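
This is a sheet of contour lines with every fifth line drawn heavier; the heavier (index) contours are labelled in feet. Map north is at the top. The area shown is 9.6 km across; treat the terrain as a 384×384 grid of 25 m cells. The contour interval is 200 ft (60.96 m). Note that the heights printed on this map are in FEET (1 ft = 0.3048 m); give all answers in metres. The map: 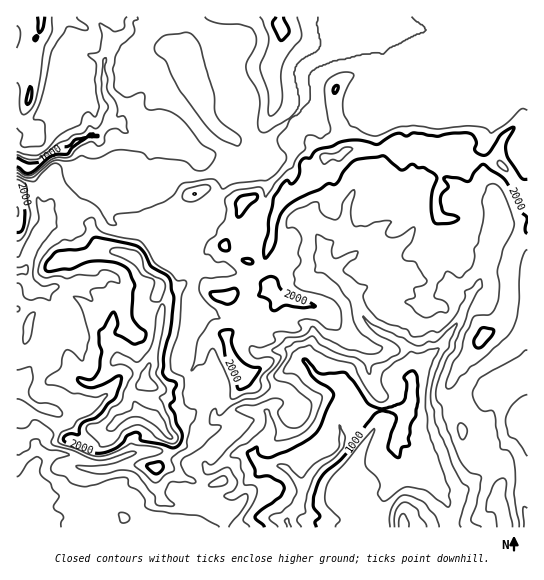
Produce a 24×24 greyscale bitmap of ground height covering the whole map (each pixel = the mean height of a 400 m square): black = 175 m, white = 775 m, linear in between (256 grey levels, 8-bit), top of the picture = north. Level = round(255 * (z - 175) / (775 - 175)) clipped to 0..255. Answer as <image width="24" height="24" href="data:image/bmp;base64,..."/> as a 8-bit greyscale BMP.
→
<image width="24" height="24" href="data:image/bmp;base64,Qk12BgAAAAAAADYEAAAoAAAAGAAAABgAAAABAAgAAAAAAEACAAATCwAAEwsAAAABAAAAAAAAAAAAAAEBAQACAgIAAwMDAAQEBAAFBQUABgYGAAcHBwAICAgACQkJAAoKCgALCwsADAwMAA0NDQAODg4ADw8PABAQEAAREREAEhISABMTEwAUFBQAFRUVABYWFgAXFxcAGBgYABkZGQAaGhoAGxsbABwcHAAdHR0AHh4eAB8fHwAgICAAISEhACIiIgAjIyMAJCQkACUlJQAmJiYAJycnACgoKAApKSkAKioqACsrKwAsLCwALS0tAC4uLgAvLy8AMDAwADExMQAyMjIAMzMzADQ0NAA1NTUANjY2ADc3NwA4ODgAOTk5ADo6OgA7OzsAPDw8AD09PQA+Pj4APz8/AEBAQABBQUEAQkJCAENDQwBEREQARUVFAEZGRgBHR0cASEhIAElJSQBKSkoAS0tLAExMTABNTU0ATk5OAE9PTwBQUFAAUVFRAFJSUgBTU1MAVFRUAFVVVQBWVlYAV1dXAFhYWABZWVkAWlpaAFtbWwBcXFwAXV1dAF5eXgBfX18AYGBgAGFhYQBiYmIAY2NjAGRkZABlZWUAZmZmAGdnZwBoaGgAaWlpAGpqagBra2sAbGxsAG1tbQBubm4Ab29vAHBwcABxcXEAcnJyAHNzcwB0dHQAdXV1AHZ2dgB3d3cAeHh4AHl5eQB6enoAe3t7AHx8fAB9fX0Afn5+AH9/fwCAgIAAgYGBAIKCggCDg4MAhISEAIWFhQCGhoYAh4eHAIiIiACJiYkAioqKAIuLiwCMjIwAjY2NAI6OjgCPj48AkJCQAJGRkQCSkpIAk5OTAJSUlACVlZUAlpaWAJeXlwCYmJgAmZmZAJqamgCbm5sAnJycAJ2dnQCenp4An5+fAKCgoAChoaEAoqKiAKOjowCkpKQApaWlAKampgCnp6cAqKioAKmpqQCqqqoAq6urAKysrACtra0Arq6uAK+vrwCwsLAAsbGxALKysgCzs7MAtLS0ALW1tQC2trYAt7e3ALi4uAC5ubkAurq6ALu7uwC8vLwAvb29AL6+vgC/v78AwMDAAMHBwQDCwsIAw8PDAMTExADFxcUAxsbGAMfHxwDIyMgAycnJAMrKygDLy8sAzMzMAM3NzQDOzs4Az8/PANDQ0ADR0dEA0tLSANPT0wDU1NQA1dXVANbW1gDX19cA2NjYANnZ2QDa2toA29vbANzc3ADd3d0A3t7eAN/f3wDg4OAA4eHhAOLi4gDj4+MA5OTkAOXl5QDm5uYA5+fnAOjo6ADp6ekA6urqAOvr6wDs7OwA7e3tAO7u7gDv7+8A8PDwAPHx8QDy8vIA8/PzAPT09AD19fUA9vb2APf39wD4+PgA+fn5APr6+gD7+/sA/Pz8AP39/QD+/v4A////AEVJVVtkY2JobHZiNBMhRFlecZVxYIaghUVMWmNhZoR+endqSTIcT2FaVWlVV32jgUxbdH15hKuQeXdaNycdOl9WQkJIY4SXhGNlhKekkqWjf25NODYuJDtNOTxNepKLg3yCq9HixNzLlIFxT1pRLiVFPDpaj5SGi4eGi57T6+m1m4Z0X21zPSQyPjhmkomEi4WWoq+y4+SzlpGtknJdPi1QSjltmYaCgoeRq67J19mfnJvCqWU+PkdoUz9anZiHgpeImabGwM6goK6unn1Xa4WGdGNegbKgi52NkKa5ts6rmamtraiYnpR1fo+RfKaxmpGMlKOwvNKwla+ytLq0q4uFmp6hk4ugo3uPl5mgudGpmqitt7KXi3+Kk5ugmIubpXqyxLi80aWKkKCvtbCVgIWMlZ+np5yaqI2LoLO0p4yJjayxtLCYho+QmaCurKKYq62Ci5iFiY2KiZa0rq6Smpujo6a1t6uXqqeGiIB6eXuNoJGwqry0raOsra22tKiavGaJgHp7eXF4e39/gp/DxrKpsrS4vLW1vmBXU2ducGhpaXF/e4WqyMy9v8XHy77Cqoh+XUlTXGVmcIaBgYiZn6uiqrSxtK6orZp9eGtOY2puhoJ6jZSJnJuMi42Nj5COnayBem9cbG+Ak397kZ2GoZ+KioqKi46LjbKKeXBicnaOknp/np2FjJeRi4uKi42Kiq6WeHNfc4OQiHp9k62QhYWFh46RjYqKiqyohntta3d9fIKFmbiYhYWFhYWNkIqKig=="/>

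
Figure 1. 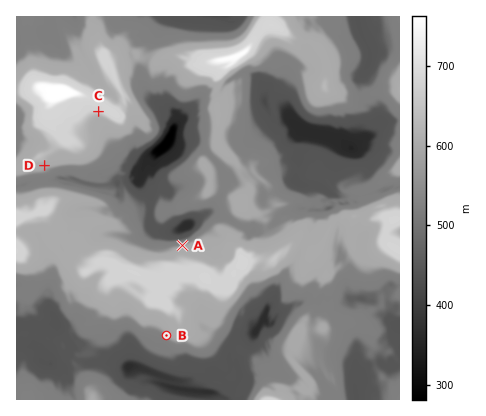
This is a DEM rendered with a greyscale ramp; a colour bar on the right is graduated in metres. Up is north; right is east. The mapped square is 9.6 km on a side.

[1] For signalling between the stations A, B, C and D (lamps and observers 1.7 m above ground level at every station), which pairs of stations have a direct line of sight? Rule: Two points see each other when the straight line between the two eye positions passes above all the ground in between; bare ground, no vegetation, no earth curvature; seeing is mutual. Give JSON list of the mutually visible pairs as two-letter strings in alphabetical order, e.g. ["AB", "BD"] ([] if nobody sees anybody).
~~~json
["AC", "AD"]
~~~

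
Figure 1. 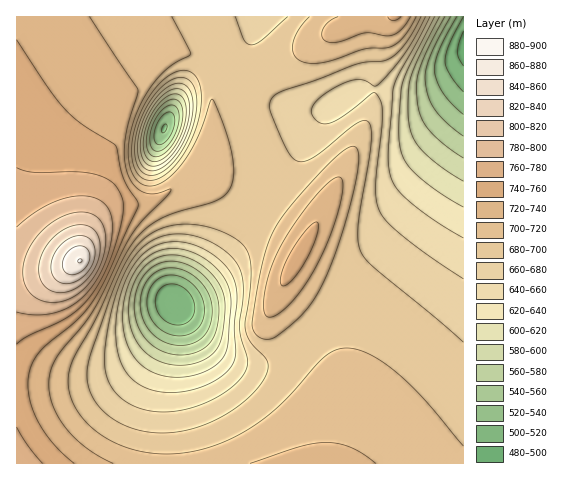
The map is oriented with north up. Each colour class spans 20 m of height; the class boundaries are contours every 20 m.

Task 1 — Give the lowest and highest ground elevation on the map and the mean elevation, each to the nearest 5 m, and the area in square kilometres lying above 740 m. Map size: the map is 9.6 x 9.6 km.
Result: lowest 490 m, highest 880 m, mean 690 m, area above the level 12.3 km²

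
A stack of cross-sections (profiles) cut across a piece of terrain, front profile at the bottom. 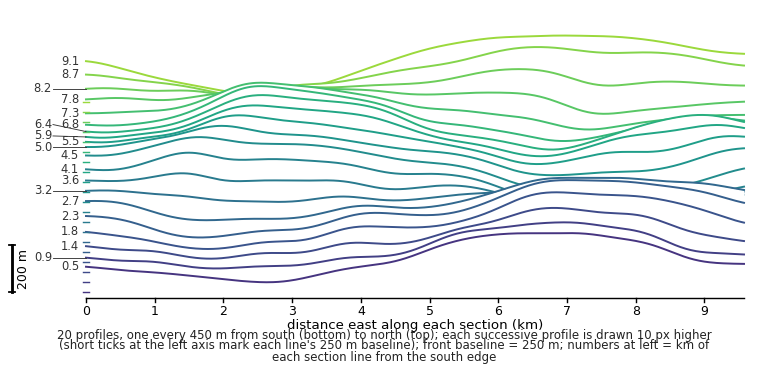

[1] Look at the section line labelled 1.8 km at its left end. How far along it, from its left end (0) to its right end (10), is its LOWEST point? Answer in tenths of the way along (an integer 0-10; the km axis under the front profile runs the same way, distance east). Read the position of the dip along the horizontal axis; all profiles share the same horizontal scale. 2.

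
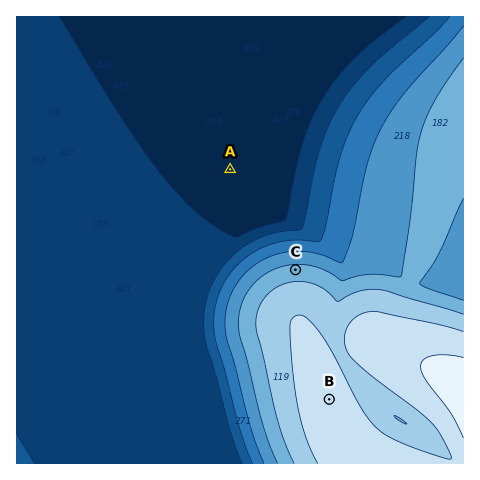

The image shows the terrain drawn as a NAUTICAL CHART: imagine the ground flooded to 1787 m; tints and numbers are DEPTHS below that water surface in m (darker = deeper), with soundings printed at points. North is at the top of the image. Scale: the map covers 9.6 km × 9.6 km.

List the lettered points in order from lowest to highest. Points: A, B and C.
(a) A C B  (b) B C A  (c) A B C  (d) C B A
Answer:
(a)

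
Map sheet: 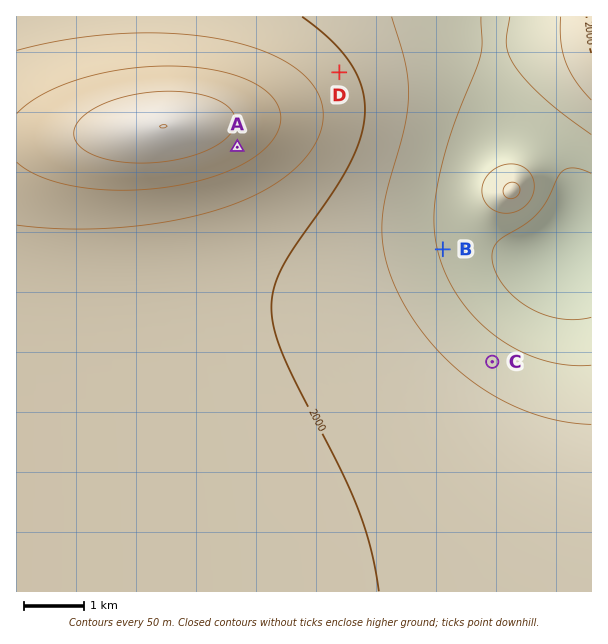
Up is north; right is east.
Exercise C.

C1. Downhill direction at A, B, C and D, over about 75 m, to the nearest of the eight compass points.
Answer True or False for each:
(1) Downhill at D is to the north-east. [True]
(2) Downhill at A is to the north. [False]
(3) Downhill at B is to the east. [True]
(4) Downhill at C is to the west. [False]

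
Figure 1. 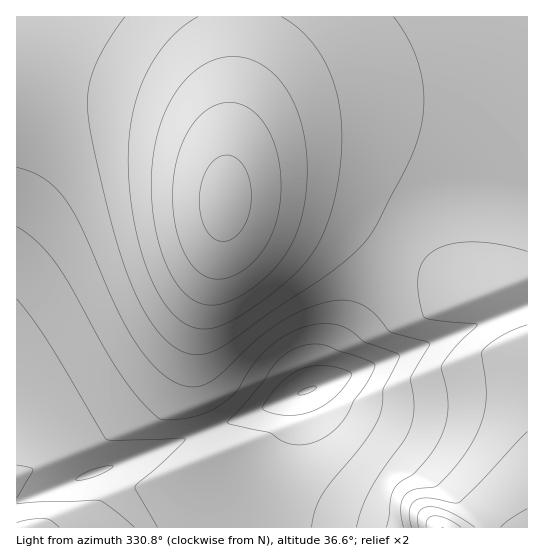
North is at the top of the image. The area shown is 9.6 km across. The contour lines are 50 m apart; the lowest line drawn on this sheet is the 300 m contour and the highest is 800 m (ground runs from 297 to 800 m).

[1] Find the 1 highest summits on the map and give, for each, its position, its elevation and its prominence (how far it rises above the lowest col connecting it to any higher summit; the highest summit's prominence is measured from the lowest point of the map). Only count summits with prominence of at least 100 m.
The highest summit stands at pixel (225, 201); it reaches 768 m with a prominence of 225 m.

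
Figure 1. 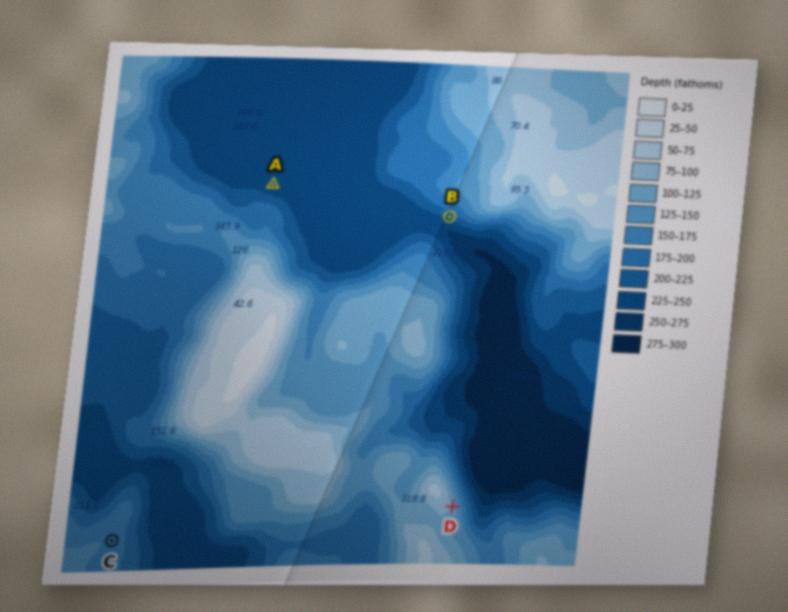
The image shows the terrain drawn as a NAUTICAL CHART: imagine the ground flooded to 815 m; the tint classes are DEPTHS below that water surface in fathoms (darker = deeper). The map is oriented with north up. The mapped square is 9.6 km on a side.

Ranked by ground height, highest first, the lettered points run D C B A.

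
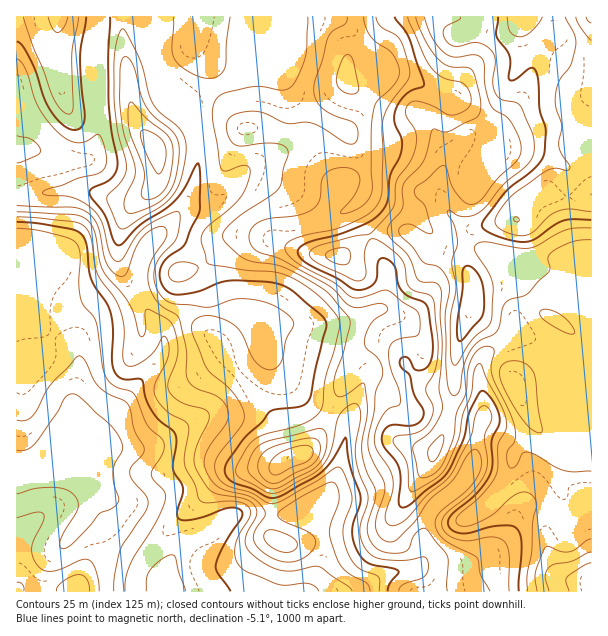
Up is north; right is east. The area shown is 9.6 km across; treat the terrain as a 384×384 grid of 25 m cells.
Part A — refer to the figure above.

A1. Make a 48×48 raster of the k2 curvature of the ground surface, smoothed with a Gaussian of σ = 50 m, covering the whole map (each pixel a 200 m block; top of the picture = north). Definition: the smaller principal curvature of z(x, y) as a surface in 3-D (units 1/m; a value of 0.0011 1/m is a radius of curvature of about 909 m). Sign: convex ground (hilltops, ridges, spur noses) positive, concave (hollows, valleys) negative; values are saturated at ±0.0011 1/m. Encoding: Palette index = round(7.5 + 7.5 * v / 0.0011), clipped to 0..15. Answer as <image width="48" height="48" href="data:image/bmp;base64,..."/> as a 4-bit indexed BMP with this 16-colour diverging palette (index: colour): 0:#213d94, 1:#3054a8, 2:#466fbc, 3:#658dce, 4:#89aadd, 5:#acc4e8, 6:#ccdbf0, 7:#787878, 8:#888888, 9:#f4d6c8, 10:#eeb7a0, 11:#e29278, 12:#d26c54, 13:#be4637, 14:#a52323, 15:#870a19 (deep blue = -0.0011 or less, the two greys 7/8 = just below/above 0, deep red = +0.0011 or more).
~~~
<image width="48" height="48" href="data:image/bmp;base64,Qk32BAAAAAAAAHYAAAAoAAAAMAAAADAAAAABAAQAAAAAAIAEAAATCwAAEwsAABAAAAAAAAAAlD0hAKhUMAC8b0YAzo1lAN2qiQDoxKwA8NvMAHh4eACIiIgAyNb0AKC37gB4kuIAVGzSADdGvgAjI6UAGQqHAJdnmmFod3Z3dnhmVVVEM1iYZ4iGVnd3eIdWiFJodmZ4dnZVVVZ3dRATV3eHVXmYeXZVZmRYd2aJZnVXh1Rmd2QyVmZnZWd2aXZlV3Znh3VnZWaJqWRWeJmEMzRFVmdlVnd2Vndnd3ZVVGipmGRWeZdjJWVUVWd1RoiHVnd3d3dlQjeHU1ZWeIhzB6p1ZVd2ZXiIdnd2Z3d3UgAAJ3dFZ4h0ApmHZWdmd3iIdndmVWd2UhASAFdFRWd1AAZ4dWZ4d3d3dnZmdlVVRXSJYgFEVUZ2QABXdmd3d2ZmZmZ4iHZWeIachlAEeGV3lwAFZ2d1ZmZnd3Z4h2Z3eHead7YCh2VXmkAEaGZnh3Znd3ZlVWeId2iZickAd3domGAFmFZ4h4dmdmZmZUV3d2d3eIcwWKlniIIFlWh3d4hmd3dnd2RWdmVDNFZQKJhkWIQERHh3d4h2eHdmZ4dUVVVWZVVSBmVDRmUBNnd3d4h1Z2VVeIh2Vmd3dlVlBWZFRVYAV3dnd4d2ZmZkWZiHZnd3dlZ4FYZYd4gAeIZnd4d3ZWeGJoh3d3d3d1aJU2VmVoYDmYZnd4iHZWeZQWd4h3dnd2WIY0h0FXQFmHd3d4iIdVaIgyZ3iHZ3d2VndUikBYUCd3d3d4h3ZWZ4hhV3iHZ3d3ZndmZ0BYYRNndneHd3dmZ3hhaIiGd3Z3ZXh4dkFYhVRWZ3d3d3dmZncyR3dmd3ZlVEV3dkJ4eIVGiId4d4d2VnYmQ0Vnd2Z2VVQ0QzJoiXRWd2d4d4dlVnNIhmZlVndlVXZDRmE2iWRmZ3d3d3ZVZ2FqmHdmZmUzRXmDOKUleGR4Z3d3d3ZFd1B7qHdmZlNGd3mDN3Y2iVR4d3d3d3VFiEBKl2Znd2V5iYdSRXhGdjZUZ3d3ZlU1iFAGVWd3iGV4iZdCVndWUyESNFZkREQ0d2ECV4iHiHVFVnZEiHZWZUaJdVRDNFUzaHUAR3iIiIdkIkZmqWVmdmmqhmZnd3ZEaIZgFlVnh3d3ZCJWZVaHRGmYdmaHiHZWeHeWA3VGZmZmd2M1RnZ3Q1iHd3aHiHZ3dneaMHdld3d3eIY0ipd2VEaHiGaXd3dmVVV5YFh1Z3d3eIc1eId2VkRniGZ3dmVVVEV4YUd2Vnd3d4Y2Vmd3V1RFZlZndmVVRWeZcjZ3ZWZ3d3VXZmeHdnVVVnd3dlZkNYiaYzZ4h3d3d2RnZmd3hnZmaIh3ZGhzFpiIQzeZiHd4dmRodmdmh2VnZnd2VYmCF4ZkNFeIiHd2VWVXeIhlZFZnd3d1R4hyF3ZDZmd3d3ZlZ4dEepdURGdWeIh1WIdiGHY1ZmZmZ3ZmiIdjSGM0RYl1aId0V4dSF3Y1Z3ZnZnZniIdmJDRmRZmGV4dzZ4dDGIY1d3d3d3dWeIdnNWdmQ2d3V3ZyeIdDGIQ2iHd3d3dmeIdlRnZnY0VnV4ZyeHdCJ3NWiId3d3d2eIZWVWeadWdmVmVkd3dhN2RleId3d3d2d3RnVXiJdmeHVERld4hxNmVld4d3d3d2ZVV4ZYhmZVaadEag=="/>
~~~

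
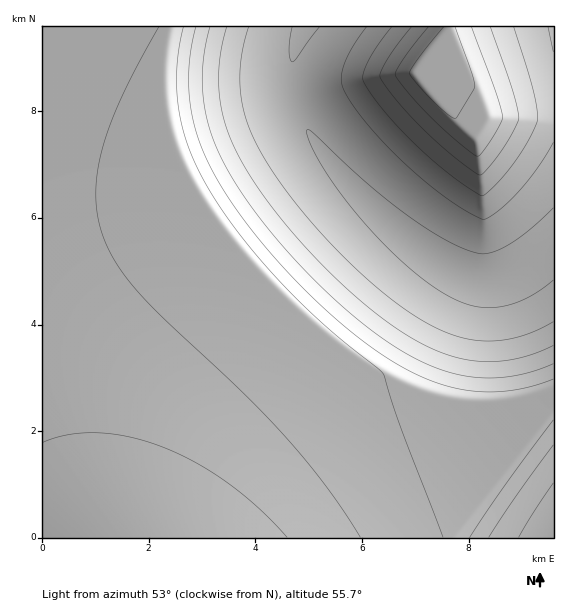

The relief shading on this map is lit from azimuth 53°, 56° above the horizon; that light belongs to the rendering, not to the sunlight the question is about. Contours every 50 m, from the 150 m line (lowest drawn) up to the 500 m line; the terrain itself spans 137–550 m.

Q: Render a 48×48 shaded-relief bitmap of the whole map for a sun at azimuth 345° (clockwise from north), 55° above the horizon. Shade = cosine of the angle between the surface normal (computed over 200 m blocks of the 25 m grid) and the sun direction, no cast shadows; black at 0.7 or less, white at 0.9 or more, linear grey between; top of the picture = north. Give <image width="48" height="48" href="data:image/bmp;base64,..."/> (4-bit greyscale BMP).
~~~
<image width="48" height="48" href="data:image/bmp;base64,Qk32BAAAAAAAAHYAAAAoAAAAMAAAADAAAAABAAQAAAAAAIAEAAATCwAAEwsAABAAAAAAAAAAAAAAABEREQAiIiIAMzMzAERERABVVVUAZmZmAHd3dwCIiIgAmZmZAKqqqgC7u7sAzMzMAN3d3QDu7u4A////AKqqqqqqqqqqqqqqqqqpmZmZmZmVI0VniaqqqqqqqqqqqqqqqqqqmZmZmZmXMjRXeKqqqqqqqqqqqqqqqqqpmZmZmZmZYyRWeKqqqqqqqqqqqqqqqqqpmZmZmZmZlSNFZ6qqqqqqqqqqqqqqqqqpmZmZmZmZmFI0VqqqqqqqqqqqqqqqqqqZmZmZmZmZmYQjRaqqqqqqqqqqqqqqqqqZmZmZmZmZmZcyNKqqqqqqqqqqqqqqqqmZmZmZmZmZmZljM6qqqqqqqqqqqqqqqpmZmZmZmZmZmZmFI6qqqqqqqqqqqqqqqZmZmZmZmZmZmZmYQqqqqqqqqqqqqqqqqZmZmZmZmZmZmZmZdKqqqqqqqqqqqqqpmZmZmZmZmZmZmZmZl6qqqqqqqqqqqqqZmZmZmZmZmZmqu6qpmaqqqqqqqqqqqqmZmZmZmZmZmsze7u7cuqqqqqqqqqqqqZmZmZmZmZmrze7//////aqqqqqqqqqqmZmZmZmZmZrN7u7//////5mqqqqqqqmZmZmZmZmZmrze7u7u7u///5mZmqqpmZmZmZmZmZmZrN3d3d3d7u7u75mZmZmZmZmZmZmZmZmbzd3d3d3d3d3e7pmZmZmZmZmZmZmZmZq83d3czMzMzN3d3ZmZmZmZmZmZmZmZmavNzMzMzMzMzMzM3ZmZmZmZmZmZmZmZmrzMzMzMu7u7u7u8zJmZmZmZmZmZmZmZq8zMzMy7u7uqqqq7vJmZmZmZmZmZmZmavMzMzLu7uqqqmaqqu5mZmZmZmZmZmZmrzMzMu7u6qqmZmZmaqpmZmZmZmZmZmZm8zMu7u7uqqpmYiIiZmpmZmZmZmZmZmZu7u7u7u6qqmZiId3eImZmZmZmZmZmZmau7u7u7uqqpmYiHdmd4iZmZmZmZmZmZmru7u7u6qqmZmId3ZWZ3iJmZmZmZmZmZm7u7u7uqqpmYiHd2VVVneJmZmZmZmZmZq7u7u6qqqZmIh3ZmVEVmd5mZmZmZmZmauru7uqqqmZiId2ZlRERWZ5mZmZmZmZmaqqqqqqqpmYiHd2ZVQzRVZpmZmZmZmZmqqqqqqqqZmYh3dmVUMzRFZpmZmZmZmZmpqqqqqqmZmId3ZlVEMzNFVpmZmZmZmZmZmqqqqpmZiId2ZVRDIiNEVpmZmZmZmYmZmZqqqZmYiHdmVUQzMiNEVpmZmZmZmYiImZmZmZmYh3dmVUM0YyNEVZmZmZmZmIiIiZmZmZmIh3ZlVENHhTNFVpmZmZmZmId4iJmZmZmIh3ZlRDR4mGZmd5mZmZmZmHZ3iImZmZmId2ZVREeZmYiIiJmZmZmZmGZneIiZmZmYh2ZVRHmZiZiIiJmZmZmZl2Vmd4iJmZmZmIdlV4mZmZmZiJmZmZmZl1VWZ3iImZqqqqqqmZmZmZmZmJmZmZmZl1RWZ3eImZqrvM3e65mZmZmZmZmZmZmZl0RVZneImZqrzN3u/qmZmZmZmZmZmZmZmENFVmd4iZqrzN3u/9qJmZmZmZmZmZmZmFNEVWZ4iZqrvN3u//uZmZmZmQ=="/>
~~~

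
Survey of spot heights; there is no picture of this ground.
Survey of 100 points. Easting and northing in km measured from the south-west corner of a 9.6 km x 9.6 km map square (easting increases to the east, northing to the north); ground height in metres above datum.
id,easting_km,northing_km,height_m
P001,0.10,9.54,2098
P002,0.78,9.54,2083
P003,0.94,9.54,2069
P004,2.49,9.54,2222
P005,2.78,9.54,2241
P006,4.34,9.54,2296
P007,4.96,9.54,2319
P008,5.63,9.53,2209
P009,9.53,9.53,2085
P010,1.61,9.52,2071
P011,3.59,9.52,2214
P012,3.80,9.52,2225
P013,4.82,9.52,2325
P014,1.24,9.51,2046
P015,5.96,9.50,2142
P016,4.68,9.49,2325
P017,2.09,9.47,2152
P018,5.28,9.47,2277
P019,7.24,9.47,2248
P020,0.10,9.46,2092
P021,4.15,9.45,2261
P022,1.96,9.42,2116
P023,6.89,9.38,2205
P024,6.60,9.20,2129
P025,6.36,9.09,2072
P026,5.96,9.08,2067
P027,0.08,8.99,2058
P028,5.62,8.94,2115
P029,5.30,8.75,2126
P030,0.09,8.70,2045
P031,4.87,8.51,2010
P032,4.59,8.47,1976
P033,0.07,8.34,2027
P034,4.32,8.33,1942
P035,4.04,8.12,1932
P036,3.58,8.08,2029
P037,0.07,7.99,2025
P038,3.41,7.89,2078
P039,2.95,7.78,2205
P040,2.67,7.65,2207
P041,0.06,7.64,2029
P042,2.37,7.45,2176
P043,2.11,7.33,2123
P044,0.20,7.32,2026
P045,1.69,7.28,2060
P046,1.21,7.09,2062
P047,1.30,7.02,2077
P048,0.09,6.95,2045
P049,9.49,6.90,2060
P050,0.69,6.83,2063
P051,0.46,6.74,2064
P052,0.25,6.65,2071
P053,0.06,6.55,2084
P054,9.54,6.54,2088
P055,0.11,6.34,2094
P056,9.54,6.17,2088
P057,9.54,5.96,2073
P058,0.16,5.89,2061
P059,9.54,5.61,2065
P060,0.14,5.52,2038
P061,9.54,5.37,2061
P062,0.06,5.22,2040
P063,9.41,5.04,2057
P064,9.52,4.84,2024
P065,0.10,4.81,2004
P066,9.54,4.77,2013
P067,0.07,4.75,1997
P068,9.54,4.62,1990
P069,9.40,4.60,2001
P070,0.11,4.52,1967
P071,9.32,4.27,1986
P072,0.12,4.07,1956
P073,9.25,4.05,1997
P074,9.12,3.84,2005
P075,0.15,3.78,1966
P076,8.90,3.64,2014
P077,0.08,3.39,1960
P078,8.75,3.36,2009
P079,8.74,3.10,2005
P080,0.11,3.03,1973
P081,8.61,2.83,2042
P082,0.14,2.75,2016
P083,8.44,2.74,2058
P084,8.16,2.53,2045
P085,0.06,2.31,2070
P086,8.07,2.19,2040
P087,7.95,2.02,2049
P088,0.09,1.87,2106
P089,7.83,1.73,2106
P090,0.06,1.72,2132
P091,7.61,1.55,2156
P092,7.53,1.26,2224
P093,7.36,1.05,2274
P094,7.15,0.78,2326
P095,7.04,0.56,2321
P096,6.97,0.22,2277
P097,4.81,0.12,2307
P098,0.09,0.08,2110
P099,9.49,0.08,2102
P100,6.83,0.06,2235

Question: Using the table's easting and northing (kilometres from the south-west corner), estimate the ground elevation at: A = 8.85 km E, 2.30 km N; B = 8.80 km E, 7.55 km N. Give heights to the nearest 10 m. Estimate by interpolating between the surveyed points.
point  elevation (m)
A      2110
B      2050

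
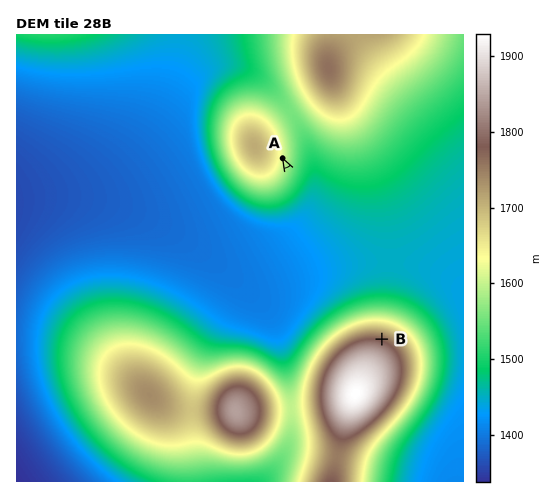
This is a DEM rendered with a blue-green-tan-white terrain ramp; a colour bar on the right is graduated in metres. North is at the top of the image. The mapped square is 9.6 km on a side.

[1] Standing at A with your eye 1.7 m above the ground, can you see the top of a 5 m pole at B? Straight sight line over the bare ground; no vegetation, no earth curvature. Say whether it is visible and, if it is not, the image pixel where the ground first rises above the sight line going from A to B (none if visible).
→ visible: true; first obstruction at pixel None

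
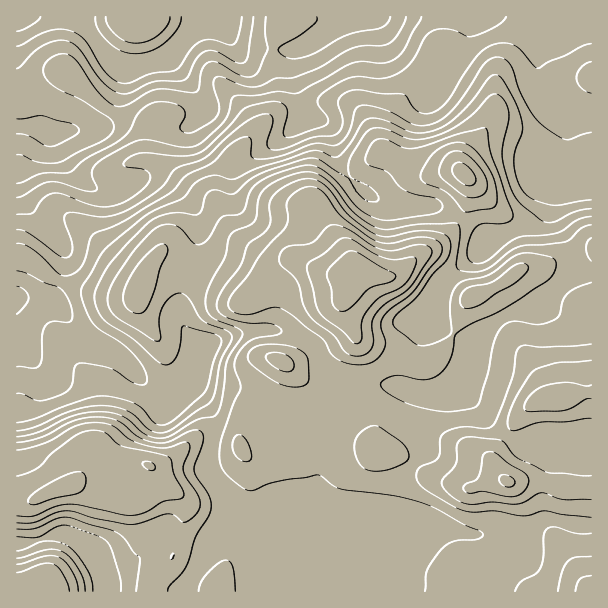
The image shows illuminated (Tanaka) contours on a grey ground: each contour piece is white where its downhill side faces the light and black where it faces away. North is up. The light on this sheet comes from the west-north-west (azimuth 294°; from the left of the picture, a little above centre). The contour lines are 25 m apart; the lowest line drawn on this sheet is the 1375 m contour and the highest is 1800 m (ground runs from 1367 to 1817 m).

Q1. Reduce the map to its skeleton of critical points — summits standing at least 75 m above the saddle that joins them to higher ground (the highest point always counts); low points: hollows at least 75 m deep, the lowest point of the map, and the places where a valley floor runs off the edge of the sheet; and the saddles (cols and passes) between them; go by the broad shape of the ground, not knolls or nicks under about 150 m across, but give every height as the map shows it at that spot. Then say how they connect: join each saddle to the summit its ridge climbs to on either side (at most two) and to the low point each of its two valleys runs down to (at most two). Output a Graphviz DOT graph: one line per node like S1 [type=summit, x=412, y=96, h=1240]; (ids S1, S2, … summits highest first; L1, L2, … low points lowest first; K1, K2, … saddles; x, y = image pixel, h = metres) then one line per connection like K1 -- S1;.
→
graph terrain {
  S1 [type=summit, x=357, y=269, h=1817];
  S2 [type=summit, x=507, y=482, h=1805];
  S3 [type=summit, x=66, y=486, h=1785];
  S4 [type=summit, x=45, y=591, h=1769];
  L1 [type=low, x=23, y=20, h=1367];
  K1 [type=saddle, x=357, y=399, h=1710];
  K2 [type=saddle, x=212, y=440, h=1691];
  K3 [type=saddle, x=39, y=539, h=1674];
  K1 -- S1;
  K1 -- S2;
  K1 -- L1;
  K2 -- S1;
  K2 -- S3;
  K2 -- L1;
  K3 -- S3;
  K3 -- S4;
  K3 -- L1;
}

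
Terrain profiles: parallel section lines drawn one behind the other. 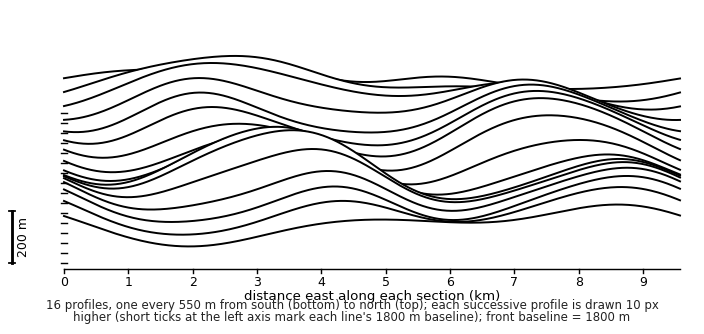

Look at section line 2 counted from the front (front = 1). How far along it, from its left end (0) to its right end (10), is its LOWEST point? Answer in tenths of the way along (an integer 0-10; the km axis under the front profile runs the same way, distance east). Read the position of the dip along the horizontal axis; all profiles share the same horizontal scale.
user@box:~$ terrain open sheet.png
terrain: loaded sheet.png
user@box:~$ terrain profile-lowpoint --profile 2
2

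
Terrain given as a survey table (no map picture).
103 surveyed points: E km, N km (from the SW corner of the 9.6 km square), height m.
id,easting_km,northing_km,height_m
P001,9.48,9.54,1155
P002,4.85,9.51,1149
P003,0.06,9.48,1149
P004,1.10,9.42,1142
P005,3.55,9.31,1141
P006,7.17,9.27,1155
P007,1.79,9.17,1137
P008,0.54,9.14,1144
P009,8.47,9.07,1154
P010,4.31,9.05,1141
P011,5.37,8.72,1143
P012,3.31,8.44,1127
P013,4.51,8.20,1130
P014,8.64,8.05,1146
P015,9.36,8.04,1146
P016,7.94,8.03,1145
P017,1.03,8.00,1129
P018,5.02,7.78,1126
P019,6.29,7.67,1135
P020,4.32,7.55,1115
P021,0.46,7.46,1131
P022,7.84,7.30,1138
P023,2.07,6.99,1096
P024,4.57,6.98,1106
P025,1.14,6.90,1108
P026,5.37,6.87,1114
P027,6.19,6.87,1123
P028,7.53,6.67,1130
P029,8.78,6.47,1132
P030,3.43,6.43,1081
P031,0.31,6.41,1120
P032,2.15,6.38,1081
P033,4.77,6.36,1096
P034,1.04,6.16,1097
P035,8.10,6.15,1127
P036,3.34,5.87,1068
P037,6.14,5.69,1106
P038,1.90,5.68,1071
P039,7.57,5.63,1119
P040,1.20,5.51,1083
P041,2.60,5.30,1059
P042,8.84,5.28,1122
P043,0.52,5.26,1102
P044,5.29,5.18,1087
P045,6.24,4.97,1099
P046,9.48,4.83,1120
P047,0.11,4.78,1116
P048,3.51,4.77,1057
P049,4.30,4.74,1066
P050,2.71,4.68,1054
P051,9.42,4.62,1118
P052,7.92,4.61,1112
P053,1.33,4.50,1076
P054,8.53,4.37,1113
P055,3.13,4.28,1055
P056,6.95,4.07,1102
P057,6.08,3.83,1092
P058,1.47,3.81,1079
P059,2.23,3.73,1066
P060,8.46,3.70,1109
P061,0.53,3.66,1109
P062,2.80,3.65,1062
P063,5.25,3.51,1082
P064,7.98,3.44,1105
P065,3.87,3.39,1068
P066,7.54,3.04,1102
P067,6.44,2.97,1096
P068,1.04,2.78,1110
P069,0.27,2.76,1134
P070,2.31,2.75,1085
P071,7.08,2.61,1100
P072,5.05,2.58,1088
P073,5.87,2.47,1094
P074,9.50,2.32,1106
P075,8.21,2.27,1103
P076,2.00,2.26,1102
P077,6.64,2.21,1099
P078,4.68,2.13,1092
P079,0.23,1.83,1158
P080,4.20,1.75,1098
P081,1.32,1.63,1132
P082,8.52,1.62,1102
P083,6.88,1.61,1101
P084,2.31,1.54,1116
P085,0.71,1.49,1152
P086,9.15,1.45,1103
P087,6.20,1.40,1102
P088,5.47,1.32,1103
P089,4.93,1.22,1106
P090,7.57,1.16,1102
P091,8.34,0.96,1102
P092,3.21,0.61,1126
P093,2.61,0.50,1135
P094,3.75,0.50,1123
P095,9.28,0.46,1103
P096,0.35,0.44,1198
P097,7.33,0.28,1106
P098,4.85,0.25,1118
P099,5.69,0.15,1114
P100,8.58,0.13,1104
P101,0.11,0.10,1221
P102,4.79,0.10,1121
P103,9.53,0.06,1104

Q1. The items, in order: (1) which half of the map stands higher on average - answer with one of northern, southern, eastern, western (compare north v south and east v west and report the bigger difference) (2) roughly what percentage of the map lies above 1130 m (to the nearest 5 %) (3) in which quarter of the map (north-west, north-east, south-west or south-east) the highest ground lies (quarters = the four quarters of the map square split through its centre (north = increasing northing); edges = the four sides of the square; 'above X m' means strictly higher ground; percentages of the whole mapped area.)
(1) The northern half stands higher on average than the southern half.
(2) About 25 % of the map lies above 1130 m.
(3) The highest point lies in the south-west quarter of the map.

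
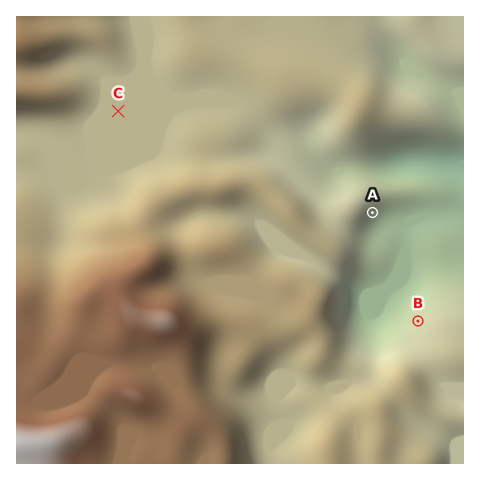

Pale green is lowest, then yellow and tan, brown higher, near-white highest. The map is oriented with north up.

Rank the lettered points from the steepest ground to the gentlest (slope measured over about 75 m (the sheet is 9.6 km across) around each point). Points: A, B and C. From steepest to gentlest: A B C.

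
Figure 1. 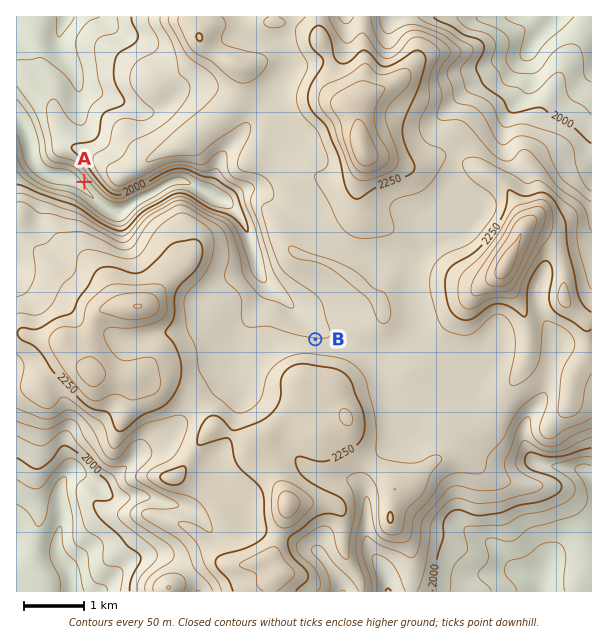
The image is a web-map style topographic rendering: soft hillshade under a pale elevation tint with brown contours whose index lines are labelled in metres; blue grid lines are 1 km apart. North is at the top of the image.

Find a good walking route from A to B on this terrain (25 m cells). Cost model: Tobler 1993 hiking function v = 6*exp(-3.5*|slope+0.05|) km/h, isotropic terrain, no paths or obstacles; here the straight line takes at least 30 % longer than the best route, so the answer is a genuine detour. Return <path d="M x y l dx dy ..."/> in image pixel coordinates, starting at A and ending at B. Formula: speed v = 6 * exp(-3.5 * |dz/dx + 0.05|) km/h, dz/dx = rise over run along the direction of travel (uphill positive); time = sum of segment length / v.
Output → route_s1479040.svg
<path d="M84 182l18 18 9 4 14 0 36-18 22 0 12 6 11 11 27 13 7 8 9 18 3 3 21 42 2 1 1 3 6 6 9 18 24 24"/>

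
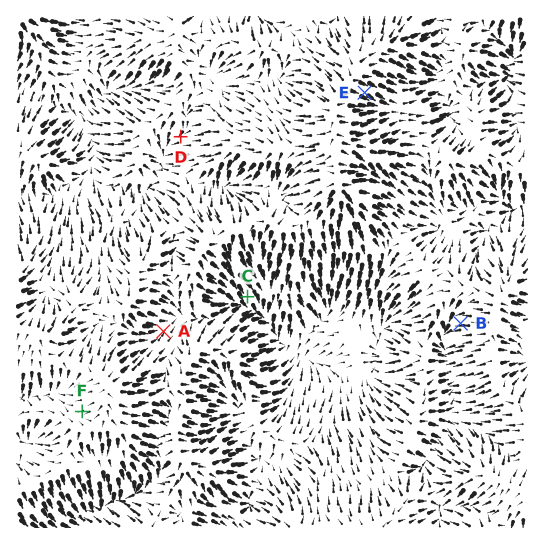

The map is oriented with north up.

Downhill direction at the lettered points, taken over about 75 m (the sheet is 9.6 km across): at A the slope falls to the NE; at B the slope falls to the W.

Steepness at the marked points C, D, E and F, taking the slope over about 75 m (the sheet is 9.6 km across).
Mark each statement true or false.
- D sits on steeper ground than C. false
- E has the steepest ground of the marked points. true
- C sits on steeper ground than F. true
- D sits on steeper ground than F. true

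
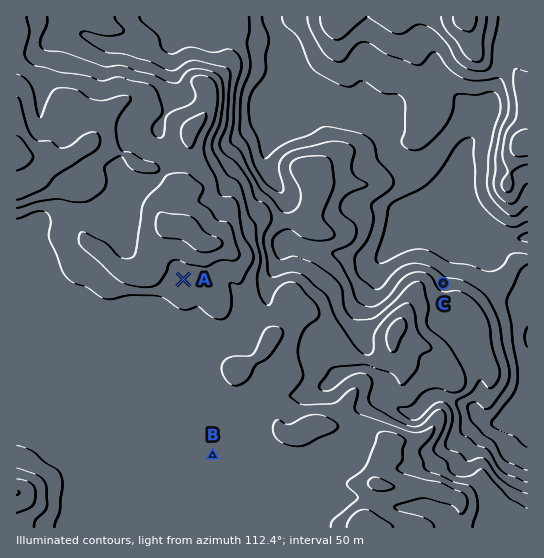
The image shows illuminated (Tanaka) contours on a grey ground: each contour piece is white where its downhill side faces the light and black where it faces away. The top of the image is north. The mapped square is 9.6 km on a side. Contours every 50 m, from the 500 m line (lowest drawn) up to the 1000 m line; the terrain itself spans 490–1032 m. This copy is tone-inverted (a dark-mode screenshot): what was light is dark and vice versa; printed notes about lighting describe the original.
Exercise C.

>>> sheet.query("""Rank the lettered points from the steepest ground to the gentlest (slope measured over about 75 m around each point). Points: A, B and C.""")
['C', 'A', 'B']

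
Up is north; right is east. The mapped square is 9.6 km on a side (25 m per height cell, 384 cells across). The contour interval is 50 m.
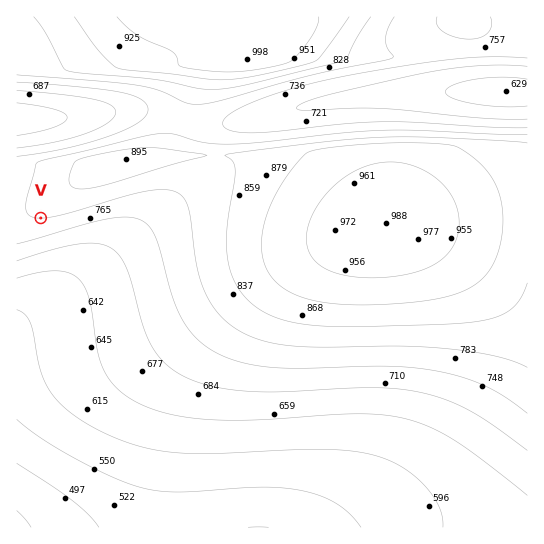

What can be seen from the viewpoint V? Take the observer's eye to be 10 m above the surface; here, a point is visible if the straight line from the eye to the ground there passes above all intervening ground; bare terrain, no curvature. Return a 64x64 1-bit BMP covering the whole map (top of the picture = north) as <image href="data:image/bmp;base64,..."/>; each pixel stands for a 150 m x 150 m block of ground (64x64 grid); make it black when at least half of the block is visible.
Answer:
<image width="64" height="64" href="data:image/bmp;base64,Qk0+AgAAAAAAAD4AAAAoAAAAQAAAAEAAAAABAAEAAAAAAAACAAATCwAAEwsAAAIAAAAAAAAA////AAAAAAD//wAAAAAAAP/+AAAAAAAA//gAAAAAAAD+AAAAAAAAAIAAAAAAAAAAAAAAAAAAAAAAAAAAAAAAAAAAAAAAAAAAAAAAAAAAAAAAAAAAAAAAAIAAAAAAAAAA/AAAAAAAAAD/4AAAAAAAAP/8AAAAAAAA//8AAAAAAAD//8AAAAAAAP//4AAAAAAA///wAAAAAAD///gAAAAAAP///gAAAAAA////AAAAAAD///+AAAAAAP///8AAAAAA////4AAAAAD////wAAAAAP////wAAAAA/////gAAAAD/////AAAAAP////+AAAAA/////8AAAAD/////4AAAAP/////wAAAA//////gAAACf/////AAAAIf////+AAAAwf////8AAADg/////wAAAPh/////gAAA/D////+AAAB/D////8AAAB+H////wAAAD8H////AAAAD4P///8AAAADwP///wAAAADwf///AAAAAHgf//4AAAAAAAP//gAAAAAAAAAAAAAAAAAAAAAAAAAAAAAAAAAAAAAAAAAAAAAAAAAAAAAAAAAAAAAAAAAAAAAAAAAAAAAAAAAAAAAAAAAAAAAAAAAAAAAAAAAAAAAAAAAAAAAAAAAAAAAAAAAAAAAAAAAAAAAAAAAAAAAAAAAAAAAAAAAAAAAAAAAAAAAAAAAAAAAAAAA=="/>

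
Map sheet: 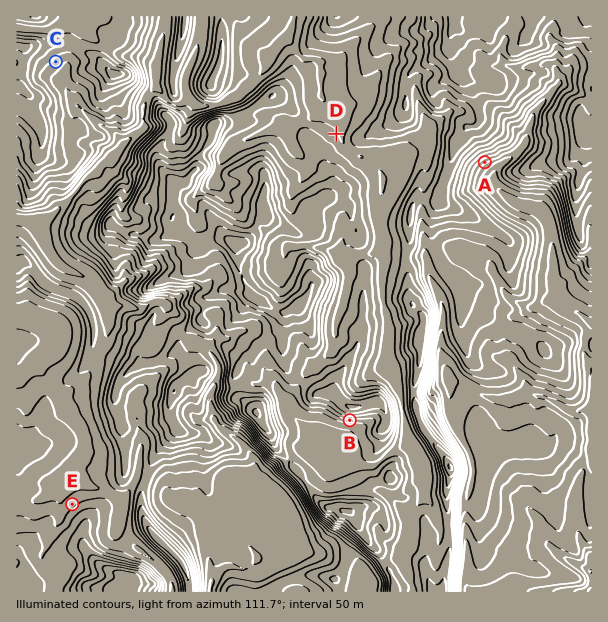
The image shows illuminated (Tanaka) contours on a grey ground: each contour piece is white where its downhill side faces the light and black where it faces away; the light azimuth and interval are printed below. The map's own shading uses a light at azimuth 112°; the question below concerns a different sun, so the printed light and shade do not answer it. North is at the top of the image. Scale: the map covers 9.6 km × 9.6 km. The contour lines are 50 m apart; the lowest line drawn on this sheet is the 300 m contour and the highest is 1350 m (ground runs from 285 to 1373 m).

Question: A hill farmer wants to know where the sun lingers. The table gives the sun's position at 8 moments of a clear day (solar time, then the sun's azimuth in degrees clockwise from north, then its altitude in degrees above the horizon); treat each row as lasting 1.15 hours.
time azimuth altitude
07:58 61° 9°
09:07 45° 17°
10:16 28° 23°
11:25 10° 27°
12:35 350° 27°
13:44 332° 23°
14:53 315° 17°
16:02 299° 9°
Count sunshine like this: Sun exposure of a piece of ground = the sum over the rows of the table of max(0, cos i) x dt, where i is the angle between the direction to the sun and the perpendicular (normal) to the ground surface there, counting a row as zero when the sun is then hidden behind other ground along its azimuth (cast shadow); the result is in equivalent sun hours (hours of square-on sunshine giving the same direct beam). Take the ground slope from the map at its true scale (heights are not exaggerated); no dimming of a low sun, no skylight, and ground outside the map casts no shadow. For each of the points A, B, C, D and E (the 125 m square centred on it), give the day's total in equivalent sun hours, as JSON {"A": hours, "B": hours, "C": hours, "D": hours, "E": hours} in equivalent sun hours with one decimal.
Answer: {"A": 0.1, "B": 0.0, "C": 1.8, "D": 3.2, "E": 4.2}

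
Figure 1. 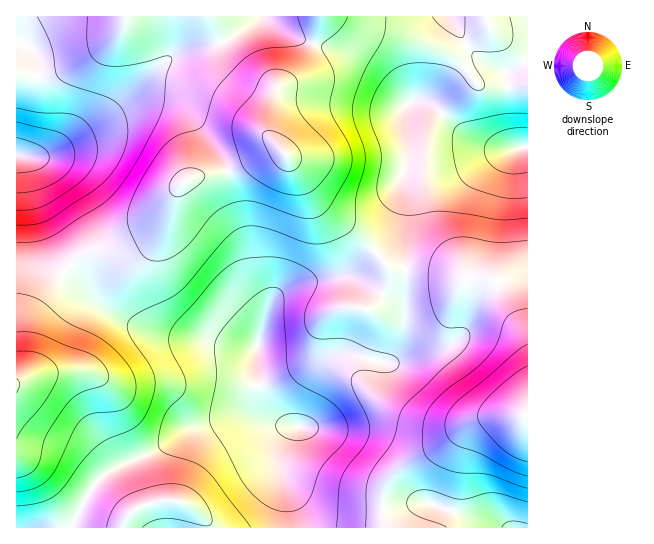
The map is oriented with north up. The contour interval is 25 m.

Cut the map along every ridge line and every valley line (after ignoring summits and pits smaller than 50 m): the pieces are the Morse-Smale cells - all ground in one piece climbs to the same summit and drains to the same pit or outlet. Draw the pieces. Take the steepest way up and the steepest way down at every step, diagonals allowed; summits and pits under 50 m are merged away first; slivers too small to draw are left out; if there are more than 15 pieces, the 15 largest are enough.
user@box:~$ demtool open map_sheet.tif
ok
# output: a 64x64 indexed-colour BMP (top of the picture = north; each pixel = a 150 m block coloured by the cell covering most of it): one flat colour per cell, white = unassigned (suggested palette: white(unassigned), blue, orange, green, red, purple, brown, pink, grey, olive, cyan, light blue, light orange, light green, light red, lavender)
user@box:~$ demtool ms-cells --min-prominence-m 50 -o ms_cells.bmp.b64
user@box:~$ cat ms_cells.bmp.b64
<image width="64" height="64" href="data:image/bmp;base64,Qk12CAAAAAAAAHYAAAAoAAAAQAAAAEAAAAABAAQAAAAAAAAIAAATCwAAEwsAABAAAAAAAAAA////ALR3HwAOf/8ALKAsACgn1gC9Z5QAS1aMAMJ34wB/f38AIr28AM++FwDox64AeLv/AIrfmACWmP8A1bDFABERERERERqqqqqqqhEREREREiIiIiIiiIiIiIiIiIiIEREREREREaqqqqqhEREREREiIiIiIiKIiIiIiIiIiIgRERERERERGqqqqhERERERESIiIiIiIoiIiIiIiIiIiBERERERERERERERERERERERIiIiIiIiiIiIiIiIiIiIEREREREREREREREREREREREiIiIiIiKIiIiIiIiIiIgRERERERERERERERERERERESIiIiIiIoiIiIiIiIiIiBERERERERERERERERERERESIiIiIiIiKIiIiIiIiIiIERERERERERERERERERERERIiIiIiIiIiiIiIiIiIiIgREREREREREREREREREREREiIiIiIiIiIiiIiIiIiIiBERERERERERERERERERERESIiIiIiIiIiIiiIiIiIiIERERERERERERERERERERERIiIiIiIiIiIiIoiIiIiIgRERERERERERERERERERERESIiIiIiIiIiIiIoiIiIiBEREREREREREREREREREREREiIiIiIiIiIiIiKIiIiIERERERERERERERERERERERESIiIiIiIiIiIiIiKIiIgRERERERERERERERERERERERIiIiIiIiIiIiIiIiIiIhEREREREREREREREREREREREiIiIiIiIiIiIiIiIiIiERERERERERERERERERERERESIiIiIiIiIiIiIiIiIiIREREREREREREREREREREREREiIiIiIiIiIiIiIiIiIhERERERERERERERERERERERESIiIiIiIiIiIiIiIiIiYREREREREREREREREREREREREiIiIiIiIiIiIiIiIiJhERERERERERERERERERERERERIiIiIiIiIiIiIiIiImYRERERERERERERERERERERERERIiEREiIiIiIiIiIiZhERERERERERERERERERERERERERERERIiIiIiIiIiJmERERERERERERERFEREQREREREREREREiIiIiIiIiImYRERERERERFEREREREREERERERERERESIiIiIiIiIiZhERERERERREREREREREQREREREREREREiIiIiIiIidmEREREREURERERERERERBERERERERERESIiIiIiIid2ZhERERFEREREREREREREQRERERERERERIiIiIiIiJ3ZmYRERFERERERERERERERBEREREREREREiIiIiIiJ3dmZhERFEREREREREREREREQRERERERERESIiIiIiInd2ZmYRFEREREREREREREREREQRERERERERIiIiIiInd3ZmZmFEREREREREREREREREREREQREREREiIiJ3d3d3dmZmZERERERERERERERERERERERERBERu3d3d3d3d3d2ZmMzREREREREREREREREREREREREQRu7d3d3d3d3d3ZmYzMzREREREREREREREREREREREREu7t3d3d3d3d3dmYzMzMzMzNEREREREREREREREREREVbu3d3d3d3d3d2ZjMzMzMzMzNEREREREREREREREREVVW7d3d3d3d3d3ZmMzMzMzMzMzREREREREREREREREVVVbt3d3d3d3d3dmYzMzMzMzMzM0RERERERERERERFVVVVW3d3d3d3d3d2YzMzMzMzMzMzRERERERERERERFVVVVVbd3d3d3d3d3ZjMzMzMzMzMzM0RERERERERERFVVVVVVt3d3d3d3d3dmMzMzMzMzMzMzRERERERERERFVVVVVVW3d3d3d3d3d2YzMzMzMzMzMzNEREREREREREVVVVVVVXd3d3d3d3d3ZjMzMzMzMzMzMzREREREREREVVVVVVVVd3d3d3d3d3dmMzMzMzMzMzMzMzMzREREREVVVVVVVVV3d3d3d3d3d2MzMzMzMzMzMzMzMzMzNERERVVVVVVVVVd3d3d3d3d3ZjMzMzMzMzMzMzMzMzMzRERVVVVVVVVVV3d3d3d3d3dmZmMzMzMzMzMzMzMzMzMzNVVVVVVVVVVXd3d3d3eZl2ZmZmMzMzMzMzMzMzMzMzNVVVVVVVVVVVd3d3d5mZmZZmZmZjMzMzMzMzMzMzMzM1VVVVVVVVVVV3d3d5mZmZlmZmZmZjMzMzMzMzMzMzMzVVVVVVVVVVVXd3d5mZmZmWZmZmZmYzMzMzMzMzMzMzNVVVVVVVVVVVd3d5mZmZmZZmZmZmZmYzMzMzMzMzMzM1VVVVVVVVVVV3d5mZmZmZlmZmZmZmZmMzMzMzMzMzMzVVVVVVVVVVVVVZmZmZmZmWZmZmZmZmZjMzMzMzMzMzNVVVVVVVVVVVVVWZmZmZmZZmZmZmZmZmYzMzMzMzMzMzVVVVVVVVVVVVVVWZmZmZlmZmZmZmZmZmMzMzMzMzMzMzVVVVVVVVVVVVVVmZmZmWZmZmZmZmZmZjMzMzMzMzMzM1VVVVVVVVVVVVVZmZmZZmZmZmZmZmZmYzMzMzMzMzMzVVVVVVVVVVVVVVWZmZlmZmZmZmZmZmZmYzMzMzMzMzM1VVVVVVVVVVVVWZmZmWZmZmZmZmZmZmZmZmMzMzMzMzVVVVVVVVVVVVWZmZmZZmZmZmZmZmZmZmZmZmMzMzMzNVVVVVVVVVVVVZmZmZlmZmZmZmZmZmZmZmZmZmMzMzMzVVVVVVVVVVVZmZmZmWZmZmZmZmZmZmZmZmZmZjMzMzNVVVVVVVVVVVmZmZmZ"/>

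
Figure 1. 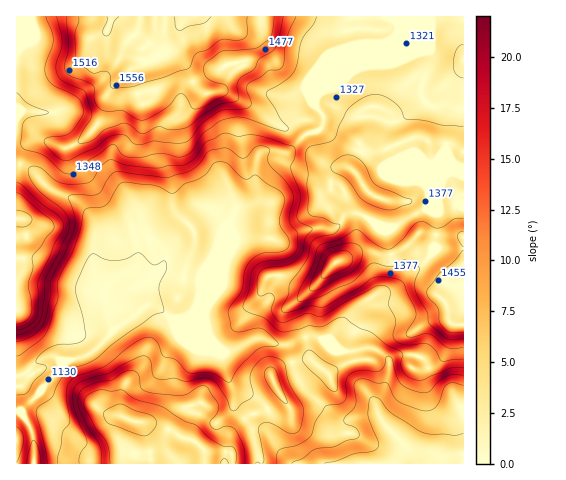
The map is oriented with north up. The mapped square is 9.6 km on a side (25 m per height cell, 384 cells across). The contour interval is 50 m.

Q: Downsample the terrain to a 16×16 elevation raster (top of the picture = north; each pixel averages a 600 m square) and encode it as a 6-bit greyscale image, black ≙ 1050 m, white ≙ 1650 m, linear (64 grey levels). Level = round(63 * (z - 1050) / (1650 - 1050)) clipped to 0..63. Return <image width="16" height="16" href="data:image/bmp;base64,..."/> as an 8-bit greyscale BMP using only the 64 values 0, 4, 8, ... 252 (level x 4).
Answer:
<image width="16" height="16" href="data:image/bmp;base64,Qk02BQAAAAAAADYEAAAoAAAAEAAAABAAAAABAAgAAAAAAAABAAATCwAAEwsAAAABAAAAAAAAAAAAAAEBAQACAgIAAwMDAAQEBAAFBQUABgYGAAcHBwAICAgACQkJAAoKCgALCwsADAwMAA0NDQAODg4ADw8PABAQEAAREREAEhISABMTEwAUFBQAFRUVABYWFgAXFxcAGBgYABkZGQAaGhoAGxsbABwcHAAdHR0AHh4eAB8fHwAgICAAISEhACIiIgAjIyMAJCQkACUlJQAmJiYAJycnACgoKAApKSkAKioqACsrKwAsLCwALS0tAC4uLgAvLy8AMDAwADExMQAyMjIAMzMzADQ0NAA1NTUANjY2ADc3NwA4ODgAOTk5ADo6OgA7OzsAPDw8AD09PQA+Pj4APz8/AEBAQABBQUEAQkJCAENDQwBEREQARUVFAEZGRgBHR0cASEhIAElJSQBKSkoAS0tLAExMTABNTU0ATk5OAE9PTwBQUFAAUVFRAFJSUgBTU1MAVFRUAFVVVQBWVlYAV1dXAFhYWABZWVkAWlpaAFtbWwBcXFwAXV1dAF5eXgBfX18AYGBgAGFhYQBiYmIAY2NjAGRkZABlZWUAZmZmAGdnZwBoaGgAaWlpAGpqagBra2sAbGxsAG1tbQBubm4Ab29vAHBwcABxcXEAcnJyAHNzcwB0dHQAdXV1AHZ2dgB3d3cAeHh4AHl5eQB6enoAe3t7AHx8fAB9fX0Afn5+AH9/fwCAgIAAgYGBAIKCggCDg4MAhISEAIWFhQCGhoYAh4eHAIiIiACJiYkAioqKAIuLiwCMjIwAjY2NAI6OjgCPj48AkJCQAJGRkQCSkpIAk5OTAJSUlACVlZUAlpaWAJeXlwCYmJgAmZmZAJqamgCbm5sAnJycAJ2dnQCenp4An5+fAKCgoAChoaEAoqKiAKOjowCkpKQApaWlAKampgCnp6cAqKioAKmpqQCqqqoAq6urAKysrACtra0Arq6uAK+vrwCwsLAAsbGxALKysgCzs7MAtLS0ALW1tQC2trYAt7e3ALi4uAC5ubkAurq6ALu7uwC8vLwAvb29AL6+vgC/v78AwMDAAMHBwQDCwsIAw8PDAMTExADFxcUAxsbGAMfHxwDIyMgAycnJAMrKygDLy8sAzMzMAM3NzQDOzs4Az8/PANDQ0ADR0dEA0tLSANPT0wDU1NQA1dXVANbW1gDX19cA2NjYANnZ2QDa2toA29vbANzc3ADd3d0A3t7eAN/f3wDg4OAA4eHhAOLi4gDj4+MA5OTkAOXl5QDm5uYA5+fnAOjo6ADp6ekA6urqAOvr6wDs7OwA7e3tAO7u7gDv7+8A8PDwAPHx8QDy8vIA8/PzAPT09AD19fUA9vb2APf39wD4+PgA+fn5APr6+gD7+/sA/Pz8AP39/QD+/v4A////ABw8WICMiIx8XEAwIBgMDAwgOGiUmIh4ZFhYSDAcECAcJDBwhHRobFRYZExEICw8JDAkNExcSDg0UFhUUEREXFhUMCgoPDAsMDxIUExQZHiUjDwoKCgsLDhYdHhoXGyQrJBIKCgoLCwsXHigpIB8nKyYaDAsLCwsLDxMhLiglJigpIA8MCwwMCwwRHCEjIiUmIhkUDw0PDAsNER8iJSUjIxsfHhcYGBMPEhcgJSUiIiIhJigjJSUfGBgbHiEjIiMiICAoLjAtKyMhHx0fISAfHyEmLjQ1MjIuJB8dHR4eHh8iKjY3ODc0LiwlHhwcHB0fIik3OTg5OTczKSAdHRwcHg="/>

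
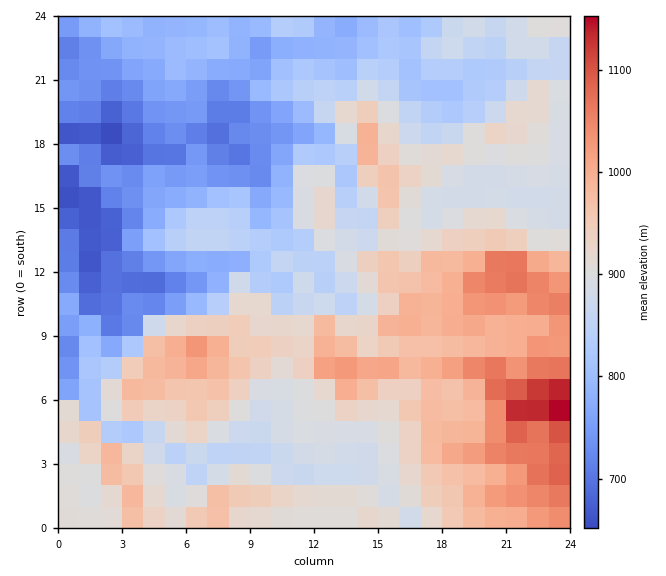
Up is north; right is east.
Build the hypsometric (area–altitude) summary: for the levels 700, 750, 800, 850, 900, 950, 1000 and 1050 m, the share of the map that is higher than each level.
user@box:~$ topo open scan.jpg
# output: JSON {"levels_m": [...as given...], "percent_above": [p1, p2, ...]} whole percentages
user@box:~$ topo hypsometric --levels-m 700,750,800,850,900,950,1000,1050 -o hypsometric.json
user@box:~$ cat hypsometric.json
{"levels_m": [700, 750, 800, 850, 900, 950, 1000, 1050], "percent_above": [95, 85, 76, 63, 43, 25, 12, 5]}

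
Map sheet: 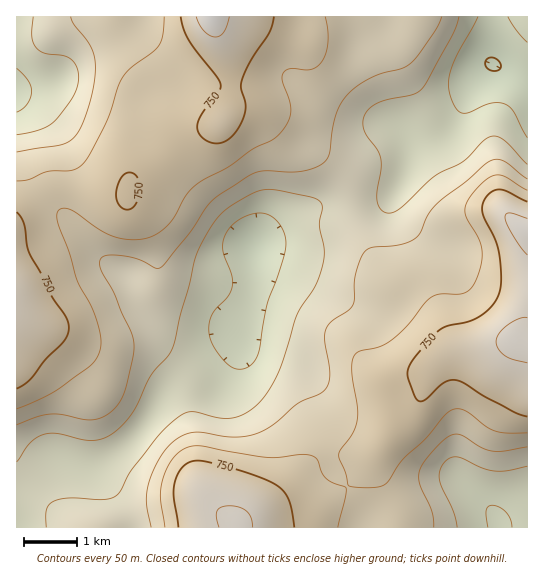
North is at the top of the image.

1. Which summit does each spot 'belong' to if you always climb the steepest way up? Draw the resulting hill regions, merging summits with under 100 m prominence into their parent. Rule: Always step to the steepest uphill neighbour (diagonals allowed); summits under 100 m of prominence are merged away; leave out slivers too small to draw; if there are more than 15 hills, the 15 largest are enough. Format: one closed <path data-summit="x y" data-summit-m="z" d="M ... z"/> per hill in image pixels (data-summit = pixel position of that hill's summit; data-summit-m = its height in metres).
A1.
<path data-summit="211 17" data-summit-m="818" d="M527 16l-510 0-1 482 47-38 23 7 9 0 12-7 16-12 17-17 13-18 8-16 9-10 43-24 20-18 19-51 4-27-3-21 9-9 33-22 18-7 46-1 20-4 11-6 7-8 10-19 5-23-1-5 20-3 15-6 11-12 15-36 5-8 14-13 36 17z"/><path data-summit="527 231" data-summit-m="810" d="M493 64l-16 13-9 16-11 28-11 12-15 6-20 3 1 5-5 23-10 19-7 8-21 8-26 3-20-1-18 4-32 18-20 17 3 19-1 16-7 28-12 25 0 5 15 16 40 16 9 8 21 52 10 38 28 33 5 11 1 15 163-1 0-445z"/><path data-summit="239 527" data-summit-m="804" d="M237 340l-20 20-47 27-9 10-8 16-13 18-23 22-14 10-11 4 5 4 23 31 9 24 2 2 232 0 2-9-6-17-28-33-10-38-21-52-9-8-40-16z"/>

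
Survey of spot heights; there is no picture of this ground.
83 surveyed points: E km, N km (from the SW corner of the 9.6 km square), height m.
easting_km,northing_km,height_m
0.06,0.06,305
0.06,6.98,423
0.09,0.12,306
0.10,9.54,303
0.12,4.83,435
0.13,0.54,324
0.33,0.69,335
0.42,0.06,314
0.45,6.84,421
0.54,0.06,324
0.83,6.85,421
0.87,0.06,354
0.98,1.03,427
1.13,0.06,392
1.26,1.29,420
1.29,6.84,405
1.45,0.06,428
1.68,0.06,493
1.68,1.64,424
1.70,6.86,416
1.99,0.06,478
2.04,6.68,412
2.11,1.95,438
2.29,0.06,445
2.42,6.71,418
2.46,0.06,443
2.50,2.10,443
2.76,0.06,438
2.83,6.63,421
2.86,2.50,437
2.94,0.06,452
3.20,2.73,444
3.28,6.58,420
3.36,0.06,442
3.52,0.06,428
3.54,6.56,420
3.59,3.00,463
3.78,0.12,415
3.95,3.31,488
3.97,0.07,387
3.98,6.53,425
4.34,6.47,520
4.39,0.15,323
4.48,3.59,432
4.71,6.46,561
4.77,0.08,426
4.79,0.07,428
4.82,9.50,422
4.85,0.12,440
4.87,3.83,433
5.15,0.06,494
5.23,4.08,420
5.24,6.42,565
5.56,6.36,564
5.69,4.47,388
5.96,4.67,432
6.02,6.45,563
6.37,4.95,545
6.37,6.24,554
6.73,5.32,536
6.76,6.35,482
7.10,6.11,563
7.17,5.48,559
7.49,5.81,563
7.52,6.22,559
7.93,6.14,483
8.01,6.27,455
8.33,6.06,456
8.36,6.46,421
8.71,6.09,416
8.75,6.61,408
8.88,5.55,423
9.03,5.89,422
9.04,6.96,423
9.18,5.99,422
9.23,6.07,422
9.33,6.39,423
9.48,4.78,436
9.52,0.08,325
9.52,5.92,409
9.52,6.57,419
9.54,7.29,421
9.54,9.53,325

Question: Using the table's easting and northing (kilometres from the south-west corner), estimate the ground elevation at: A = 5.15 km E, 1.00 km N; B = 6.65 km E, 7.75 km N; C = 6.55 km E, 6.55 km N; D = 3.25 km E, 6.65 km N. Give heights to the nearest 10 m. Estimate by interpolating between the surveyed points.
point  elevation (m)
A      560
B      540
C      450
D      420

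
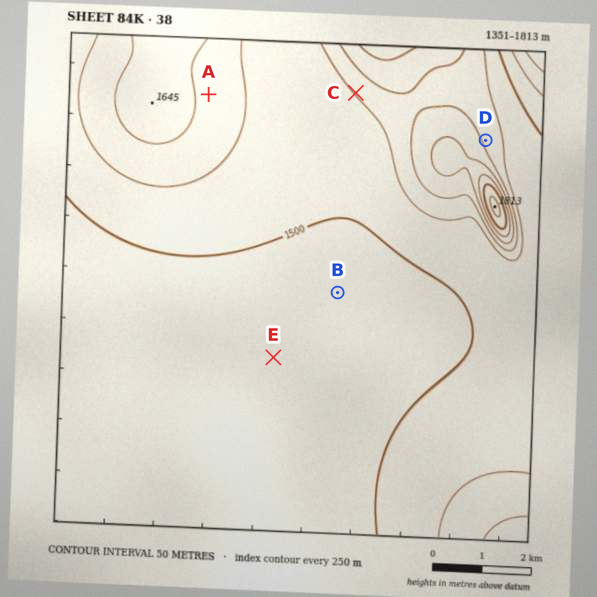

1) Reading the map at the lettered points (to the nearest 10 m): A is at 1580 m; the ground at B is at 1490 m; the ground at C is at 1550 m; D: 1590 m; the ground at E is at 1480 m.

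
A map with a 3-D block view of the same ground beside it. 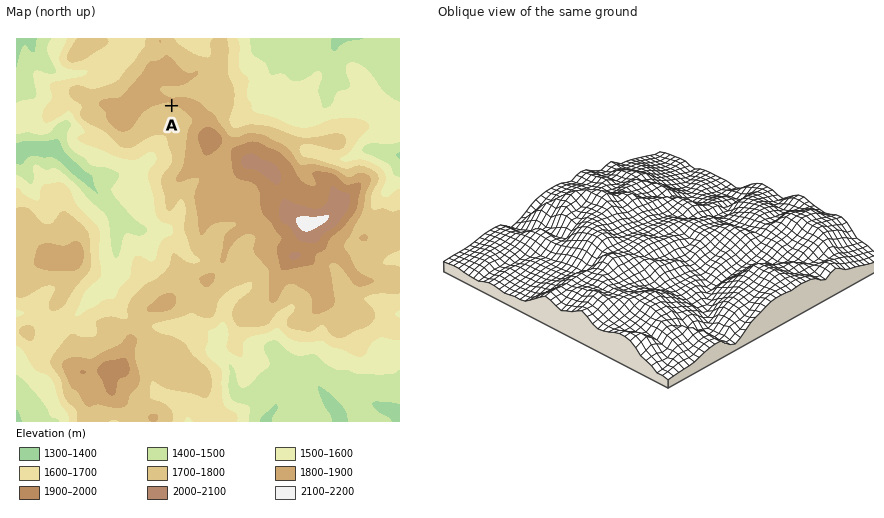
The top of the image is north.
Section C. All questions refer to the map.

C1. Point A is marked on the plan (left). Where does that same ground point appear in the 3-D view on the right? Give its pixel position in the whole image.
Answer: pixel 614 287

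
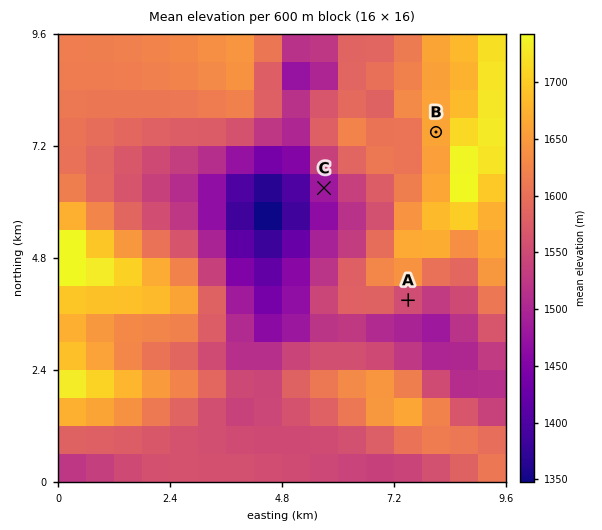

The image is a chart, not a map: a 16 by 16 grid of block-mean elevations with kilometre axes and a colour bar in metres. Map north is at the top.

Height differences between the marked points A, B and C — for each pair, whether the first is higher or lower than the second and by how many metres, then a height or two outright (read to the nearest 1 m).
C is lower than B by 182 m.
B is higher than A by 111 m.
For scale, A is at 1551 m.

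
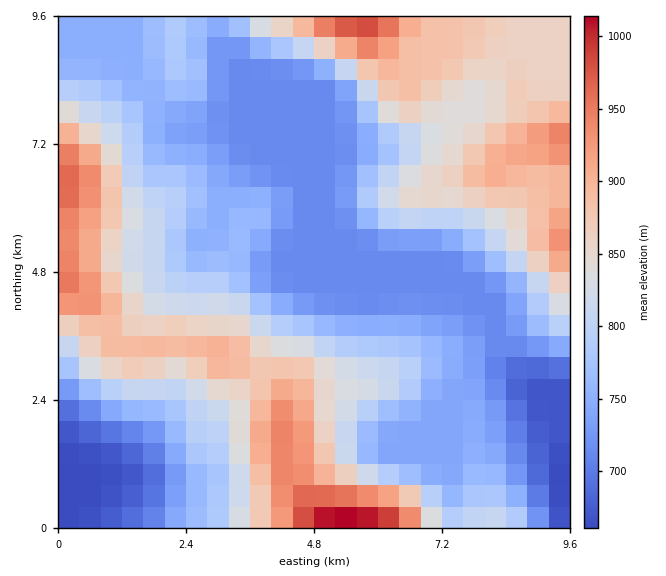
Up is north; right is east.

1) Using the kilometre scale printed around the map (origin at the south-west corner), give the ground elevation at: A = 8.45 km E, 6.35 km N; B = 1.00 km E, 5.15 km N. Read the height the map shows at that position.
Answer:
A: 890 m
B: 850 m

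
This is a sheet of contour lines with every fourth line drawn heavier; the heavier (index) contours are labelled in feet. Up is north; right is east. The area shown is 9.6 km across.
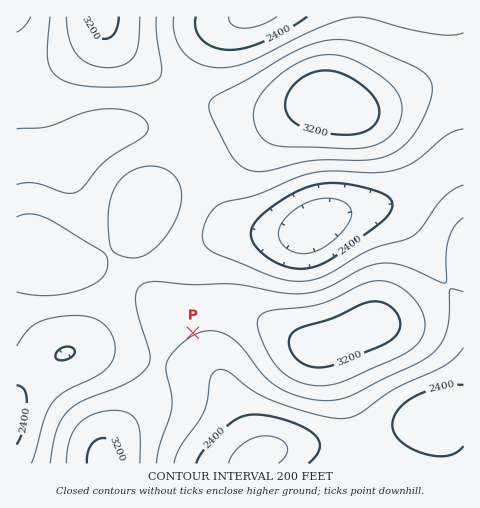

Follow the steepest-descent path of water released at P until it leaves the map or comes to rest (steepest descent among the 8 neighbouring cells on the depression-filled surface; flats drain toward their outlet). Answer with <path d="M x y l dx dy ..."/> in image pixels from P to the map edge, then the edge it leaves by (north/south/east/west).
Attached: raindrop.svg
<path d="M193 333l10 10 38 75 2 2 13 26 0 16-1 1"/>
exit: south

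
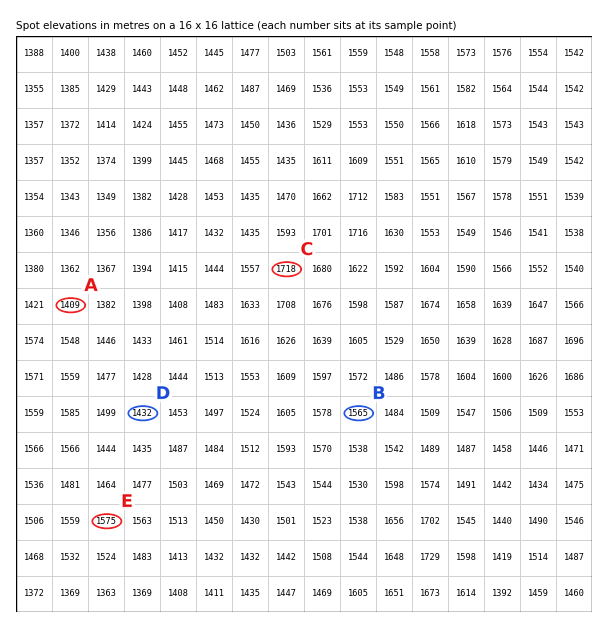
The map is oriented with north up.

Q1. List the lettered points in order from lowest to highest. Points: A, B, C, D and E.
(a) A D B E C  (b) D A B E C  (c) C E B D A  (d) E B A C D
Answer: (a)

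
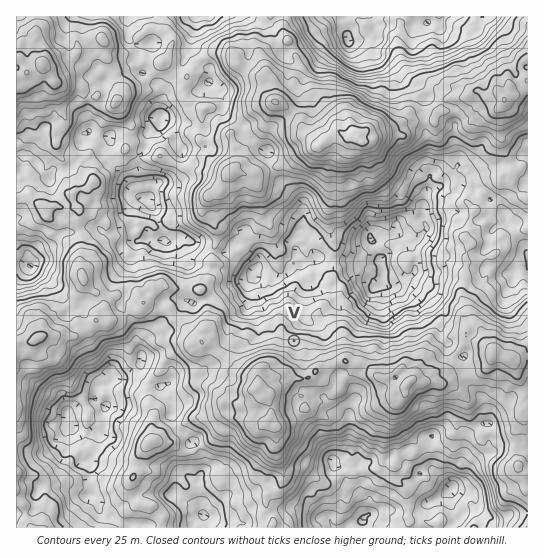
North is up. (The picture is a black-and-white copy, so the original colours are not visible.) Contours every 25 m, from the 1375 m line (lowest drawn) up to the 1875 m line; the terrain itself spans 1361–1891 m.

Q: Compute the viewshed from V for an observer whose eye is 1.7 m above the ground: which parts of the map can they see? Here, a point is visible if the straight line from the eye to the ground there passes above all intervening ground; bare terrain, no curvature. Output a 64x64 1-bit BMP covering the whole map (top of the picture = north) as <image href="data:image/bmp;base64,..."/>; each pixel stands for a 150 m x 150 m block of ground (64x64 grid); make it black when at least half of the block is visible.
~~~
<image width="64" height="64" href="data:image/bmp;base64,Qk0+AgAAAAAAAD4AAAAoAAAAQAAAAEAAAAABAAEAAAAAAAACAAATCwAAEwsAAAIAAAAAAAAA////AAAAAAAAAAAAAAAAAAAAAAAAAAAAAAAAAAAAAAAAAAAAAAAAAAAAAAAAAAAAAAAAAAAAAAAAAAAAAAAAAAAAAAAAAAAAAAAAAAAAAAAAAAAAAAAAAAAAAAAAAAAAAAAAAAAAAAAAAAAAAAAAAAAAAAAAAAAAAAAAAAAAAAAAAAAAAAAAAAAAAAAAAAAAAAAAAAAAAAAAAAAAAAAAAAAAAAAIAAAAAAAAAHwAAAAAAAAB54AAEAAAAADxgOAwAAABgPCAoGAAAADAQIATAAAAAOBjgA+AAAAAYGcACwAAAADgPgAHgAAAAOAAAAcAAAB54AAABwAAAHHgDgAPAADAAOAfAB8AAMAA8B8AvwAAwAD4vwH/AAAAAH//wf+AAAAAb/+B/4AAAAD//8P/AAAAA/////4ADeAD/////4AM8AH/////wATwAf///9+BAfAA////vw8AeAA///4/nAA4ADn//7/8AD4AEf/+H/AAPgAAf/w/8AB+AAB//P/8AGIAAH/5//wGIAAA8OH7+AcAAAOAAB/44/gAAQAAGf7z+AADgAAD/v/sAAPAAAH8/8wAAAAAAfj/gAAAAAAA0H+AAAAAAAAAdwAAAAAAAAAfAAAAAAAAAA4AAAAAAAAABAAAAAAAAAAAAAAAAAAAABAAAAAAAAAAEAAAAAAAAAAAAAAAAAAAAA=="/>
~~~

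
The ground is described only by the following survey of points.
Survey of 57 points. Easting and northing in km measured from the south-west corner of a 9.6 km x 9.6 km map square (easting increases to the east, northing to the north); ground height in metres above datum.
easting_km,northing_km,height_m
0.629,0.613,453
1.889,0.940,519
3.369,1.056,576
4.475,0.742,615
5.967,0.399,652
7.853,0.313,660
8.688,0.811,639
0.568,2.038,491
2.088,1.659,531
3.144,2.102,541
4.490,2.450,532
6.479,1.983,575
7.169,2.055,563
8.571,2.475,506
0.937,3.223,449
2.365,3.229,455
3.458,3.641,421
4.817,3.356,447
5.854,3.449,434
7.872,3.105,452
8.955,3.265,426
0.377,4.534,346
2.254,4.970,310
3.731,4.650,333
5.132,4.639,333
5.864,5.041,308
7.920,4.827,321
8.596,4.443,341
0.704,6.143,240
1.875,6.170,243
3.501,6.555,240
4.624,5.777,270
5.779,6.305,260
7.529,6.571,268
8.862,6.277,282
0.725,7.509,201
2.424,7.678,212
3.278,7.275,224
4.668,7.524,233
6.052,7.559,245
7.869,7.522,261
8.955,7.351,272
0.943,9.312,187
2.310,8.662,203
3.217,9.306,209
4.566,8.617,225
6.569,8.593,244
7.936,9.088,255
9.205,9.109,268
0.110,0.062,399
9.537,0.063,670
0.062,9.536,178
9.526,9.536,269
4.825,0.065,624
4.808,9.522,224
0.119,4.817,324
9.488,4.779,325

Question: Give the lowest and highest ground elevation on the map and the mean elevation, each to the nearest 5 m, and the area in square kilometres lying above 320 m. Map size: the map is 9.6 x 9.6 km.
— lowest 175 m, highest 670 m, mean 370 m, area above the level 46.5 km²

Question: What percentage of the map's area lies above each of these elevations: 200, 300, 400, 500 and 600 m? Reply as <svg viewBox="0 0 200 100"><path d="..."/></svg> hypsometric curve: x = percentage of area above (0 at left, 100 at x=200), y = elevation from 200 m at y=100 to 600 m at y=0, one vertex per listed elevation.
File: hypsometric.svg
<svg viewBox="0 0 200 100"><path d="M192 100l-83-25-30-25-31-25-30-25"/></svg>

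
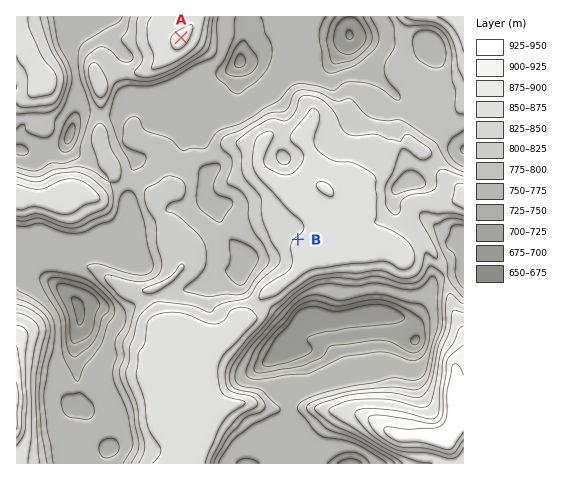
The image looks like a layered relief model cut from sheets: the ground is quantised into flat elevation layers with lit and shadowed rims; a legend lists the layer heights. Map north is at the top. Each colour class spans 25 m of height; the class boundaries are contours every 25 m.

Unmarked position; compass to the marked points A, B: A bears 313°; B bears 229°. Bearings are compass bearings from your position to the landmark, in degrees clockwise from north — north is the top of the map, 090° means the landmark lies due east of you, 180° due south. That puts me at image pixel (349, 195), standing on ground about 860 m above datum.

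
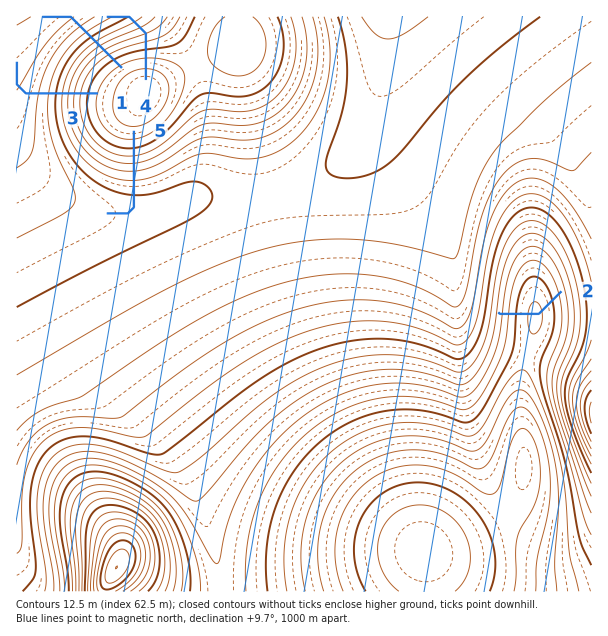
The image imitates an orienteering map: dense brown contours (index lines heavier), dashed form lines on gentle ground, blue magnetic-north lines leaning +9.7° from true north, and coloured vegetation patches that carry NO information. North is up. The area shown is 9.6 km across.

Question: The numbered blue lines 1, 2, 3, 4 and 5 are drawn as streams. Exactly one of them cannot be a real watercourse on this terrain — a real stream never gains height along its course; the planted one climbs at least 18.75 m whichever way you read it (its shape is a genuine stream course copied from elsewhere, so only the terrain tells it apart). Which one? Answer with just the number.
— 2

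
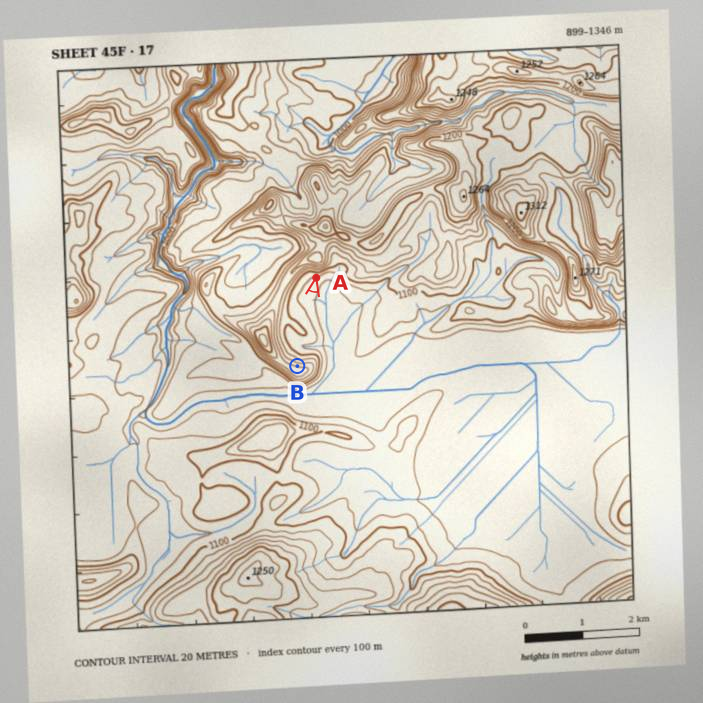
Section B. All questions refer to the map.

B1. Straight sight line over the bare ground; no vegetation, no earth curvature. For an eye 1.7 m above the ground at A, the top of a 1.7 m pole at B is in view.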